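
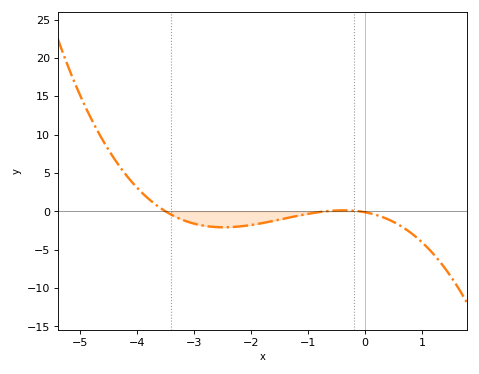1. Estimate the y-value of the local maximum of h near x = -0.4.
0.134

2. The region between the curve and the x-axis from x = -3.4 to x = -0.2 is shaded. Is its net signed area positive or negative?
negative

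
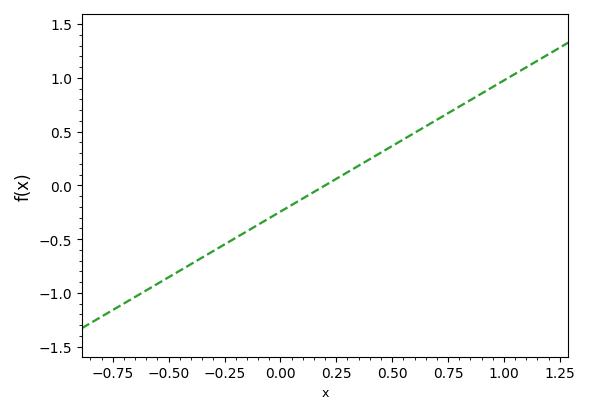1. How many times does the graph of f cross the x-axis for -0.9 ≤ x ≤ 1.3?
1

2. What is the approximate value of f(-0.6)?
-1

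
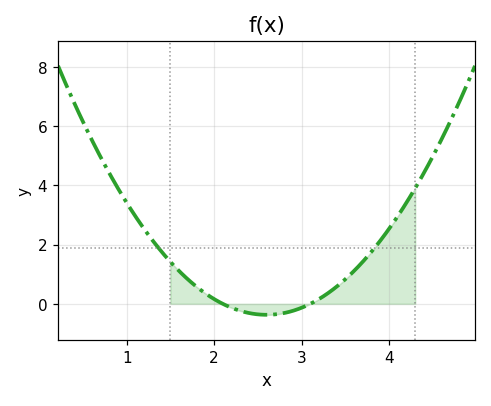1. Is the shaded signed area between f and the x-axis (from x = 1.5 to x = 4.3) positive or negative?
positive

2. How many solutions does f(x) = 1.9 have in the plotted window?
2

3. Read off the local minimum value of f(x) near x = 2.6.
-0.4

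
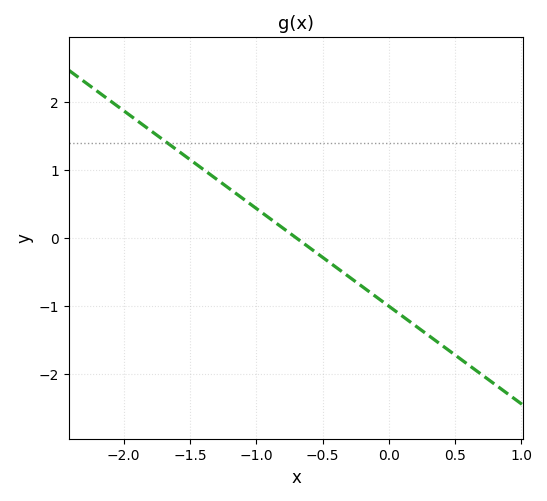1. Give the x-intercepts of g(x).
-0.7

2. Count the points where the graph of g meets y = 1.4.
1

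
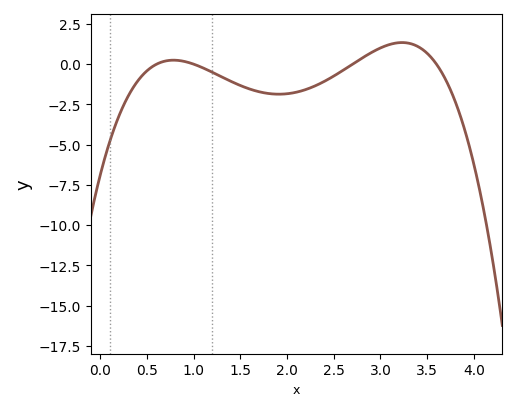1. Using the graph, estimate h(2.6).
-0.374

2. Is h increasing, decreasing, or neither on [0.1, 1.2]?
neither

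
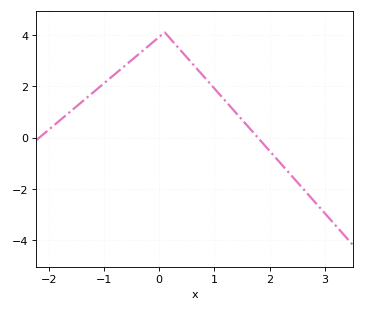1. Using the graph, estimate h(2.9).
-2.8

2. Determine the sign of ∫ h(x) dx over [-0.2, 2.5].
positive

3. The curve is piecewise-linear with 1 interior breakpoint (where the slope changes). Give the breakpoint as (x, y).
(0.1, 4.1)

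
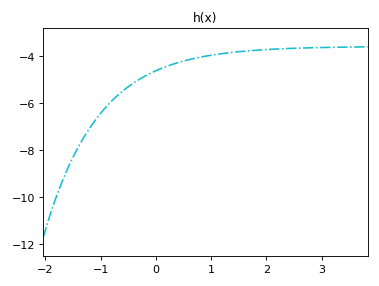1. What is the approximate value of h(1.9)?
-3.72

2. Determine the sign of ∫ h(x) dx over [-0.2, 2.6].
negative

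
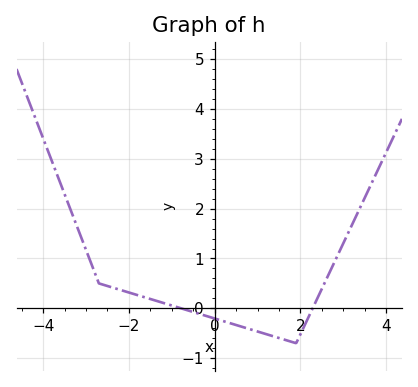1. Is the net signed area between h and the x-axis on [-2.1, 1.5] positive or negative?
negative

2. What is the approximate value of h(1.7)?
-0.6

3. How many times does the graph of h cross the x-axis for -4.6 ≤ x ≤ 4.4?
2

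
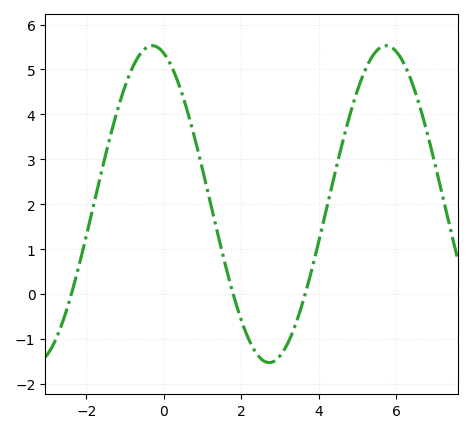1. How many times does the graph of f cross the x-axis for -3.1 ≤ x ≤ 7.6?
3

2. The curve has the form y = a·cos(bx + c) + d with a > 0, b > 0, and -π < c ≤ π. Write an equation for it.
y = 3.53cos(1x + 0.31) + 2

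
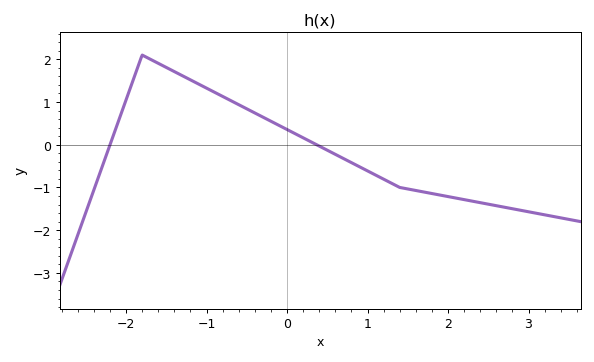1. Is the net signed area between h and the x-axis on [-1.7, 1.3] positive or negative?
positive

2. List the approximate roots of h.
-2.2, 0.368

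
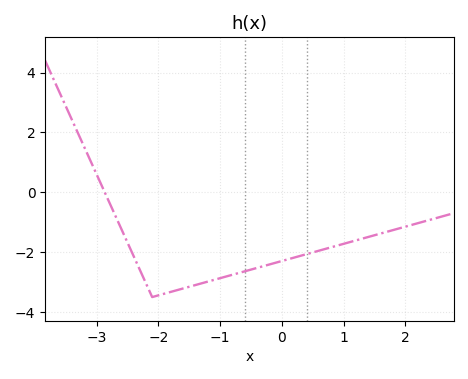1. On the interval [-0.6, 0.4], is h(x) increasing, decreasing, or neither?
increasing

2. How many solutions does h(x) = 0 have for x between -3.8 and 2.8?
1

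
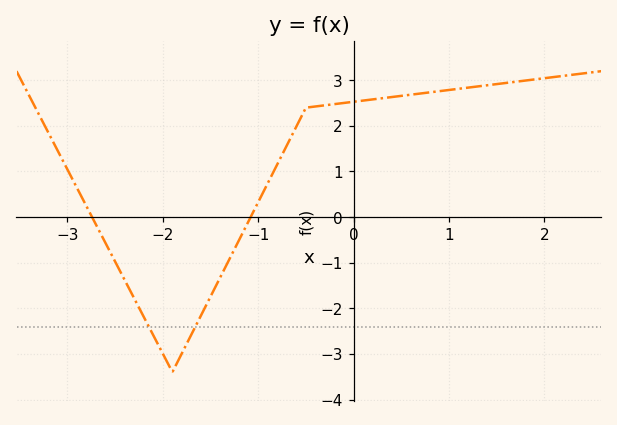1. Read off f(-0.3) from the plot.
2.45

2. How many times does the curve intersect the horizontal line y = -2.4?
2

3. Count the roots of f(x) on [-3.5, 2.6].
2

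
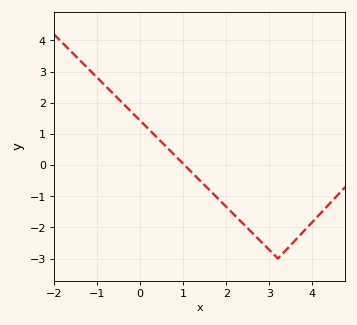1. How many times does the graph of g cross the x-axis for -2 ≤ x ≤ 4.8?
1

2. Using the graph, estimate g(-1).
2.8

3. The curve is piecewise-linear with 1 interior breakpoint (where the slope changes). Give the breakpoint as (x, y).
(3.2, -3)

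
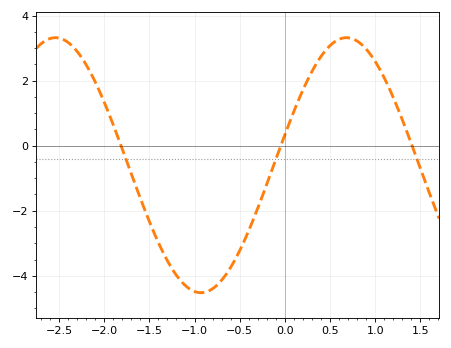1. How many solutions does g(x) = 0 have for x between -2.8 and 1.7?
3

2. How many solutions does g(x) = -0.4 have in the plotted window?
3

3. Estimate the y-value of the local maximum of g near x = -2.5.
3.4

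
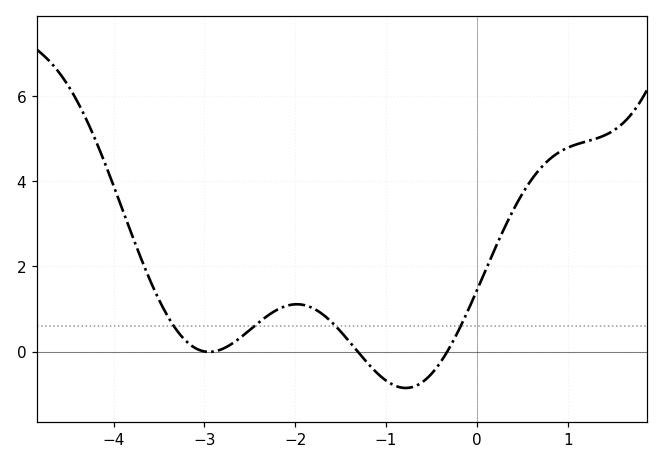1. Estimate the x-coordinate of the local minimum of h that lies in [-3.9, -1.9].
-2.9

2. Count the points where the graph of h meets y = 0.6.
4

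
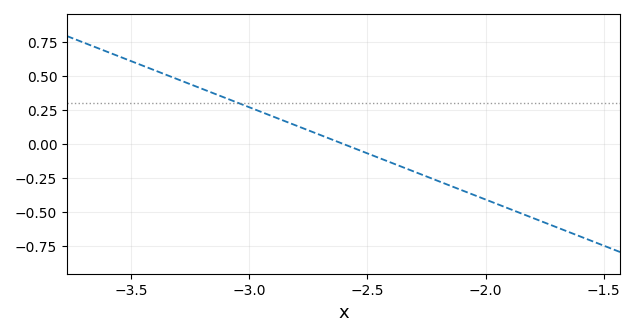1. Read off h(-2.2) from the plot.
-0.272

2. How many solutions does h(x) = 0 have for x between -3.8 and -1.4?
1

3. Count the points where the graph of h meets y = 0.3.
1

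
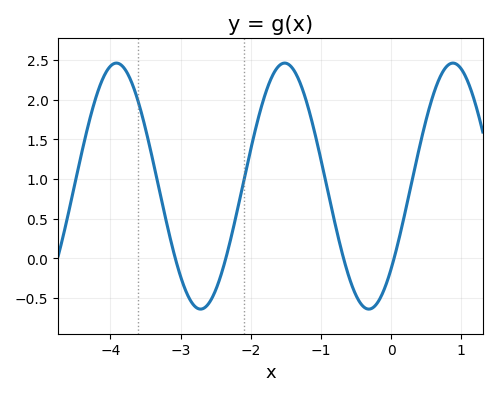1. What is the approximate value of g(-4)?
2.42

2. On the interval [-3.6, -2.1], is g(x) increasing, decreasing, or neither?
neither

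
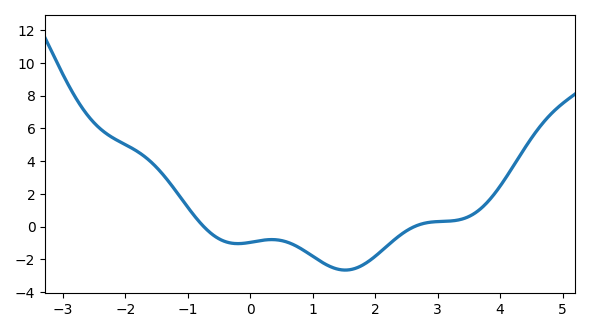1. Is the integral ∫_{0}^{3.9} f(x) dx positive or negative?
negative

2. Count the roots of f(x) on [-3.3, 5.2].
2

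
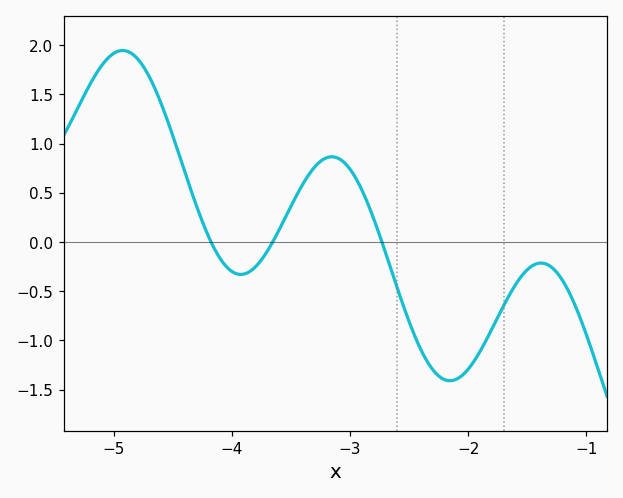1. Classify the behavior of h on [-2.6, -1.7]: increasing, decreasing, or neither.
neither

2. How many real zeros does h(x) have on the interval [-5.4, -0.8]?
3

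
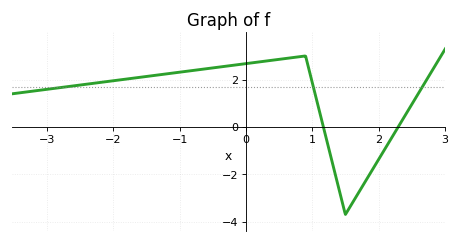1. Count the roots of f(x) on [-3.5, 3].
2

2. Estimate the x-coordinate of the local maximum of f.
0.9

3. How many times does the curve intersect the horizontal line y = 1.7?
3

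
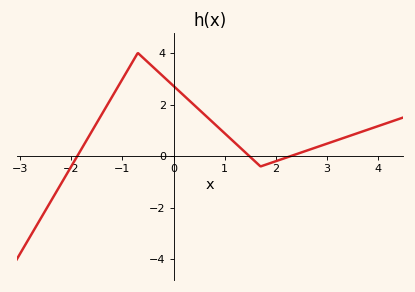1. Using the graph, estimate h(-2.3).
-1.4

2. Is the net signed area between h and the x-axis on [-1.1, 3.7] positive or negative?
positive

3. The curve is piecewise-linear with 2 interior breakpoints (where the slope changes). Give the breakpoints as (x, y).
(-0.7, 4); (1.7, -0.4)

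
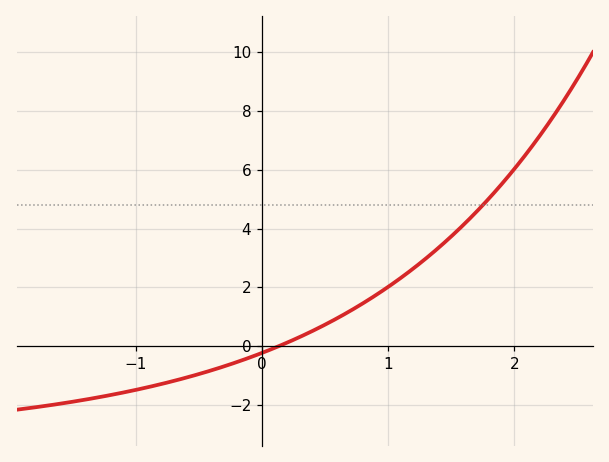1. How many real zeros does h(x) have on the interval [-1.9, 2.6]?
1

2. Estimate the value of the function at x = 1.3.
3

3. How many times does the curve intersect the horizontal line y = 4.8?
1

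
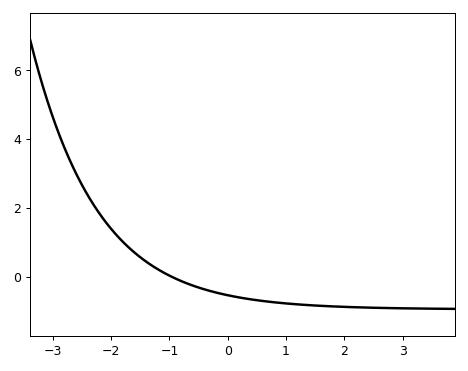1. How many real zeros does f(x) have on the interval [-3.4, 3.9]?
1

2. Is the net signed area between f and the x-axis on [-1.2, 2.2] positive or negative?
negative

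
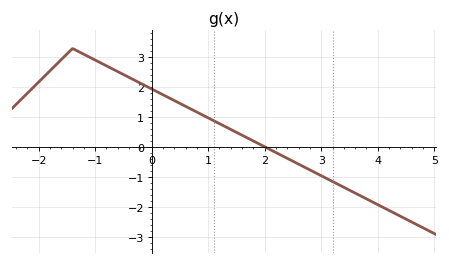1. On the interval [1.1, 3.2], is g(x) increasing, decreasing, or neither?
decreasing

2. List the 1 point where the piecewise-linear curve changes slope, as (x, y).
(-1.4, 3.3)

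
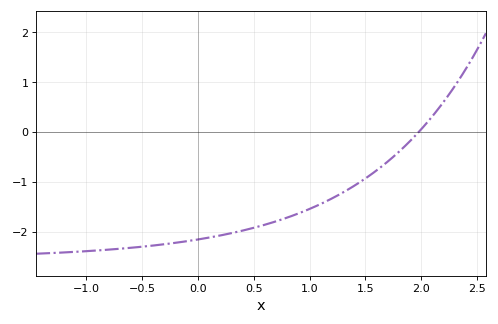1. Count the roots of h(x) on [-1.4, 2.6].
1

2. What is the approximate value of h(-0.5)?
-2.3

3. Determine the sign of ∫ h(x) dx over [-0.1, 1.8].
negative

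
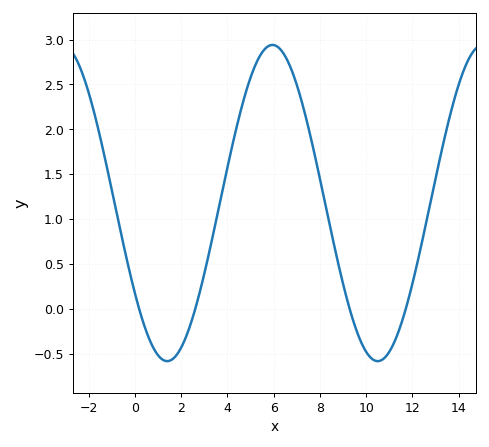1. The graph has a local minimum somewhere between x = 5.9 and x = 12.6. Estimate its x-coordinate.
10.5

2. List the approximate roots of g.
0.181, 2.6, 9.29, 11.7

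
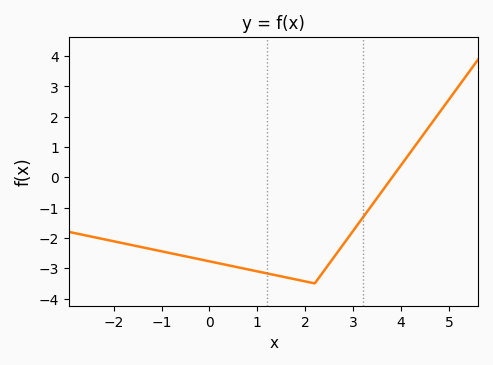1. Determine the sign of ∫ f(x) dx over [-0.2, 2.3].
negative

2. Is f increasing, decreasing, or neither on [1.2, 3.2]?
neither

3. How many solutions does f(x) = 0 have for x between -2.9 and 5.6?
1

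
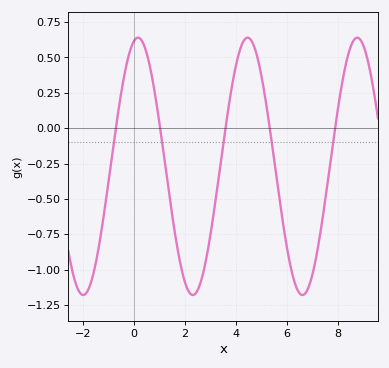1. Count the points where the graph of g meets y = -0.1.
5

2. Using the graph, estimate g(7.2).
-0.872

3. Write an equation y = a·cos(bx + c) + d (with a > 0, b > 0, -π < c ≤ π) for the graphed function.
y = 0.91cos(1.46x - 0.24) - 0.27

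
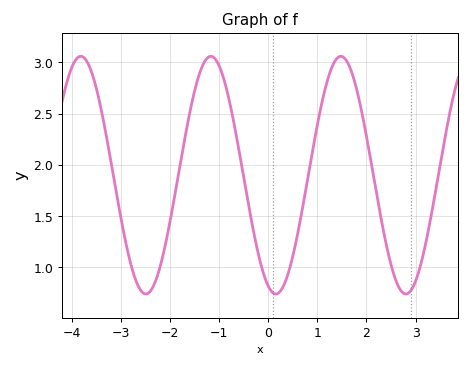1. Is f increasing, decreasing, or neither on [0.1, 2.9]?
neither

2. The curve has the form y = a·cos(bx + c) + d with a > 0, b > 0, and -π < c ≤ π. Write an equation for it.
y = 1.16cos(2.4x + 2.8) + 1.9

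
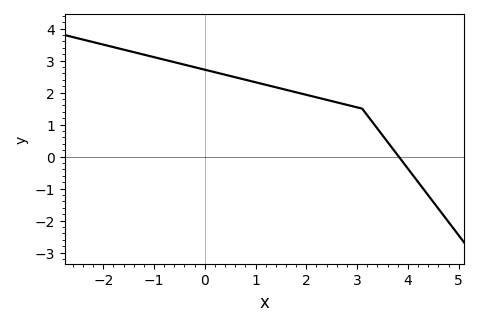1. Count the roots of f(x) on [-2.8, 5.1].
1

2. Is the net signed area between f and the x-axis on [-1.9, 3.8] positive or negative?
positive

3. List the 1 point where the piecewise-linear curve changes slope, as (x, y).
(3.1, 1.5)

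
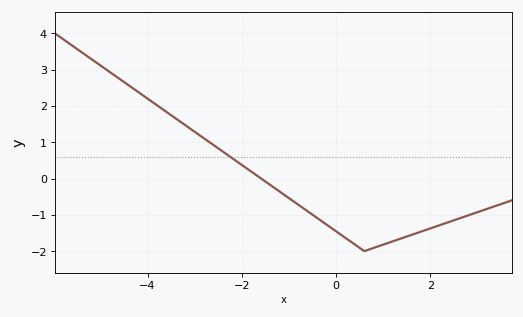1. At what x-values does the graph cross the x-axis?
-1.59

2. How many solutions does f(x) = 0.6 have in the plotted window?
1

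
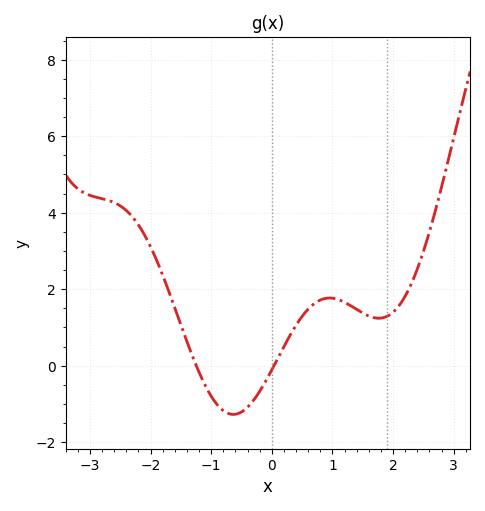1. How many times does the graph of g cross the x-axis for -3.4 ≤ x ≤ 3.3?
2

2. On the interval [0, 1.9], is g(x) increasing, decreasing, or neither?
neither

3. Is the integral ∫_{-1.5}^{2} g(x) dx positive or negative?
positive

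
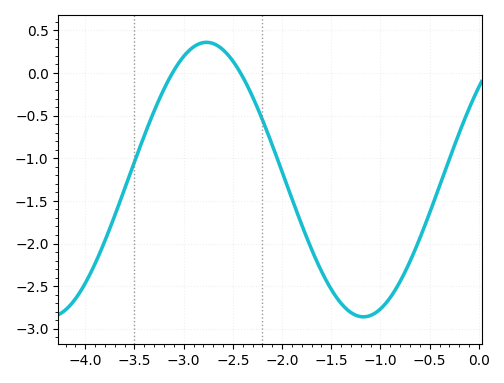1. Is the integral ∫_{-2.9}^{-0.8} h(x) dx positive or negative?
negative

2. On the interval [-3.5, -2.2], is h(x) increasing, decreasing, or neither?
neither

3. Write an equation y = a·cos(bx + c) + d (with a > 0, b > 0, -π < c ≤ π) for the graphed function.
y = 1.61cos(1.97x - 0.83) - 1.25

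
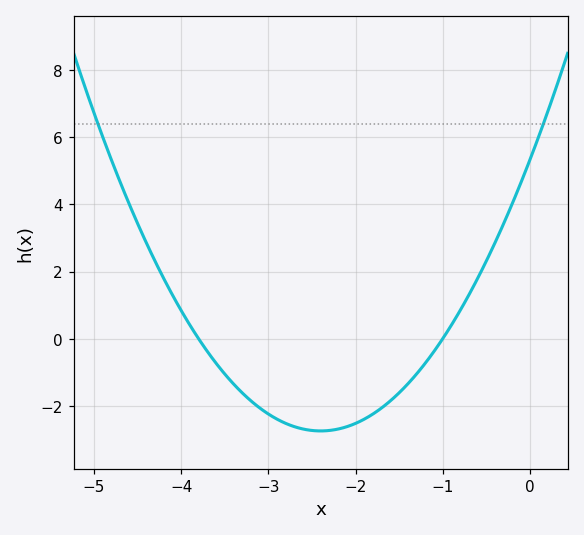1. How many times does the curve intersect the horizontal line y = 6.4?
2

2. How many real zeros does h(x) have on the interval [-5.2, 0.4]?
2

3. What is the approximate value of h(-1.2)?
-0.8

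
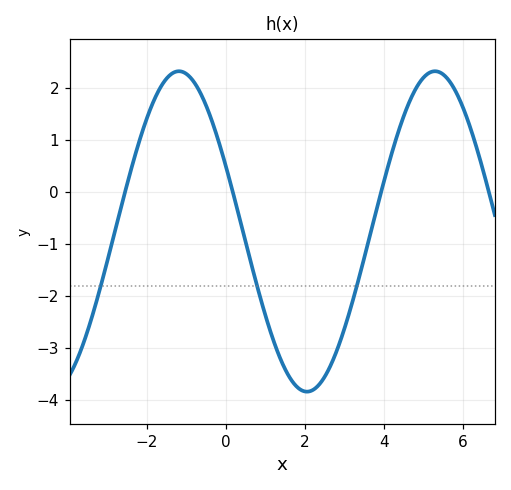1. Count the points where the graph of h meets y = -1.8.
3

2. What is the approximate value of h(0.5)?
-0.963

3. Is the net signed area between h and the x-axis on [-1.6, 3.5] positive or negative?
negative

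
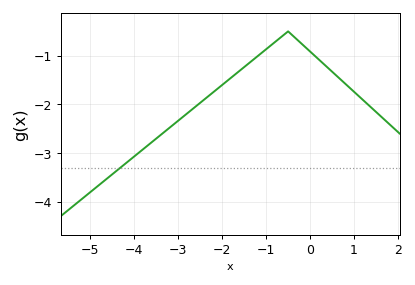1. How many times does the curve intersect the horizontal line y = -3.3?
1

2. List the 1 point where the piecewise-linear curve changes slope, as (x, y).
(-0.5, -0.5)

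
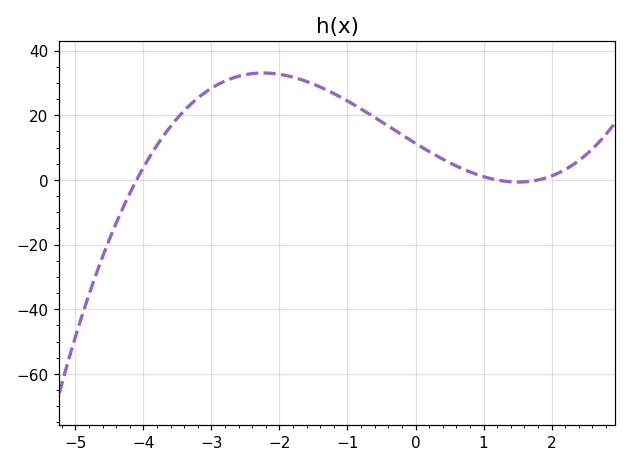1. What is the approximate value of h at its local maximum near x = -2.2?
34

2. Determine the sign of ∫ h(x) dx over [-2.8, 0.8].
positive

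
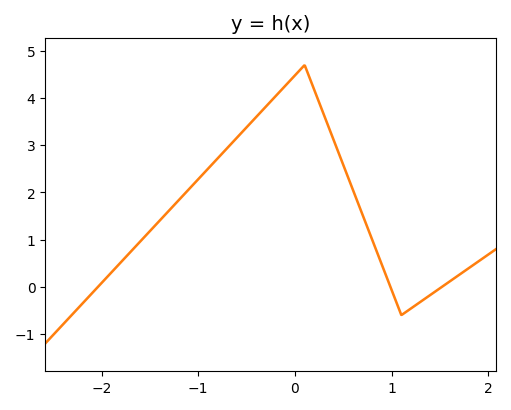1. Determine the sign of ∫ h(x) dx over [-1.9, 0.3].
positive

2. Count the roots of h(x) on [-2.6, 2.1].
3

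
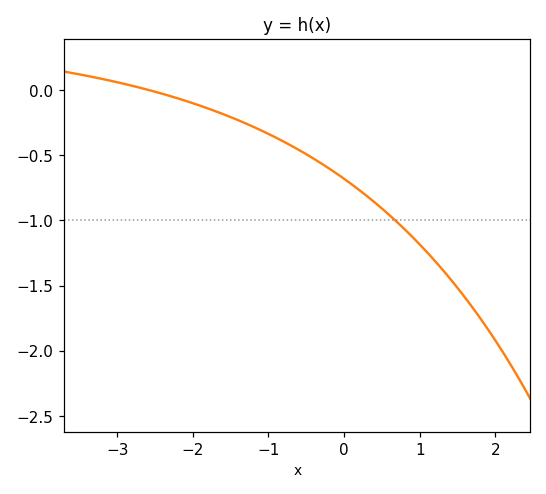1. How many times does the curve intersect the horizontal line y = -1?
1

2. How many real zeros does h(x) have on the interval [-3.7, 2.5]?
1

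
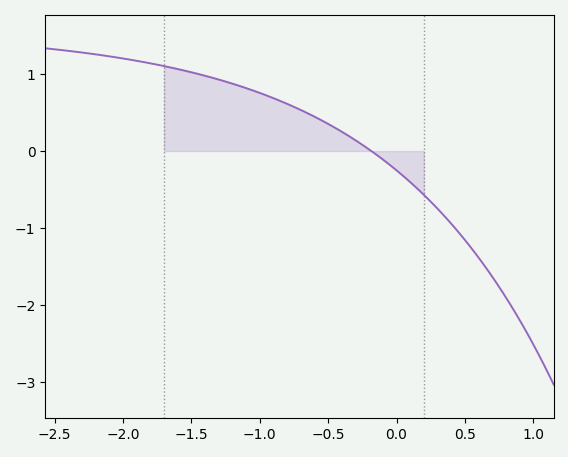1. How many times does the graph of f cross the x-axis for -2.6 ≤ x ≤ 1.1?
1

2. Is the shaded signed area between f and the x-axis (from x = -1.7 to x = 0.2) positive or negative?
positive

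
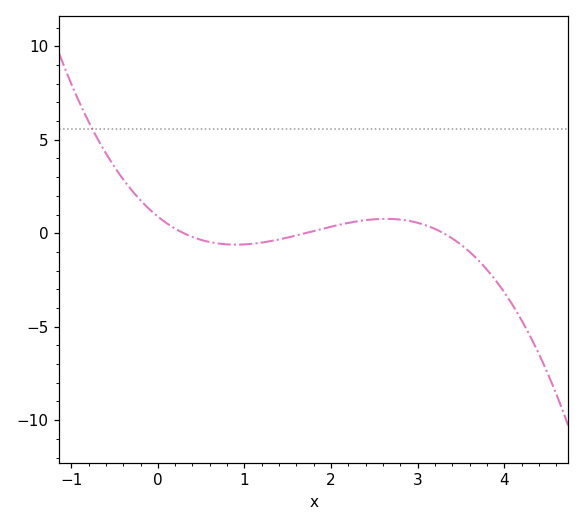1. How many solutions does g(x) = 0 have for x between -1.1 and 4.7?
3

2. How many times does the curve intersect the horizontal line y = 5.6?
1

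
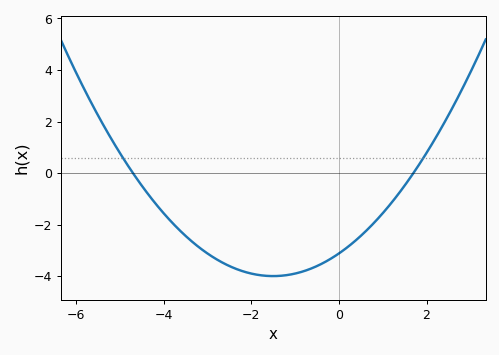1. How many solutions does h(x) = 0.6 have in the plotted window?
2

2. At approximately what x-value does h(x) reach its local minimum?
-1.5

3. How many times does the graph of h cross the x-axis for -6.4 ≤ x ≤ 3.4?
2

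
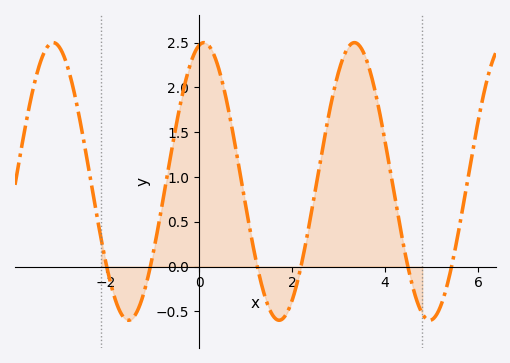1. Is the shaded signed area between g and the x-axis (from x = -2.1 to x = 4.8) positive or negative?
positive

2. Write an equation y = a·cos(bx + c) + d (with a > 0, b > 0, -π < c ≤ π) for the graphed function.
y = 1.55cos(1.9x - 0.2) + 0.95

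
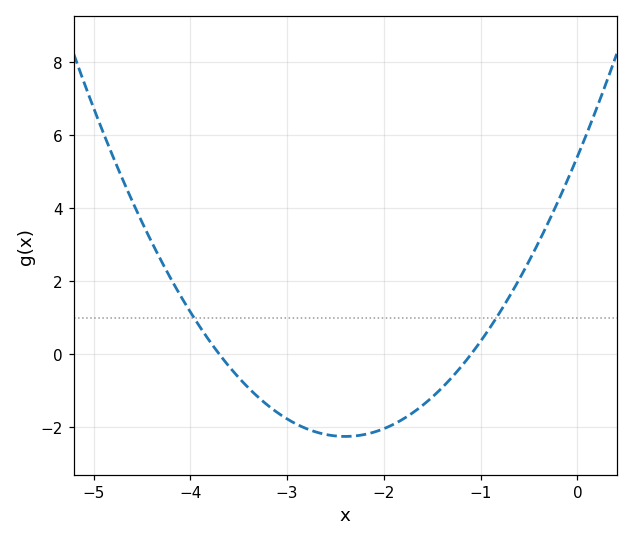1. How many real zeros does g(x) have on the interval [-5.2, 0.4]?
2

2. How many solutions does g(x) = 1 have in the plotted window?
2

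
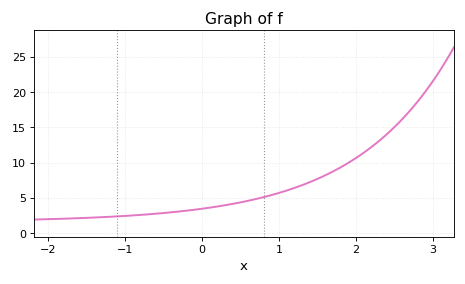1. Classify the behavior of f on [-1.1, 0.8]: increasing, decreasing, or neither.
increasing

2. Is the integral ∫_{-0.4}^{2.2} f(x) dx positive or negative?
positive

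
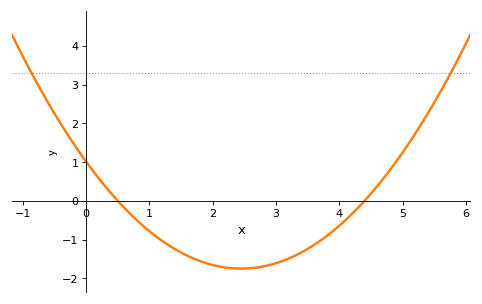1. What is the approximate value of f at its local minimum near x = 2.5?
-1.75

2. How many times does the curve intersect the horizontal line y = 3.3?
2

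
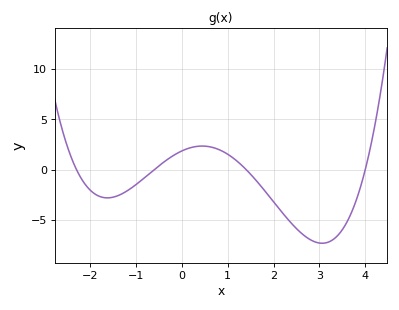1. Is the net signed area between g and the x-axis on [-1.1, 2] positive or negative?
positive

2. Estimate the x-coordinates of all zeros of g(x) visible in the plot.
-2.3, -0.6, 1.4, 4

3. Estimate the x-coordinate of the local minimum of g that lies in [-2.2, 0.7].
-1.63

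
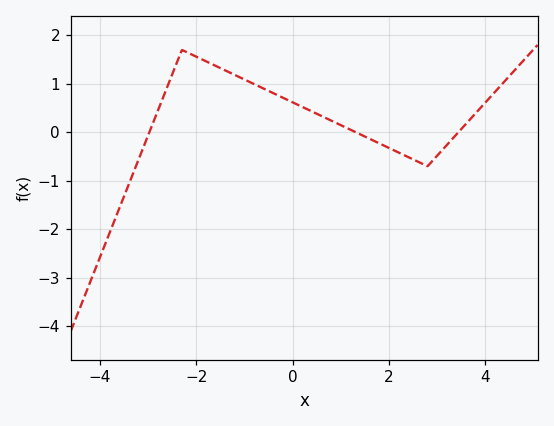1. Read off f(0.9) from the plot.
0.194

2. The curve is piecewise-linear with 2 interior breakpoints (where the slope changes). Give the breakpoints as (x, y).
(-2.3, 1.7); (2.8, -0.7)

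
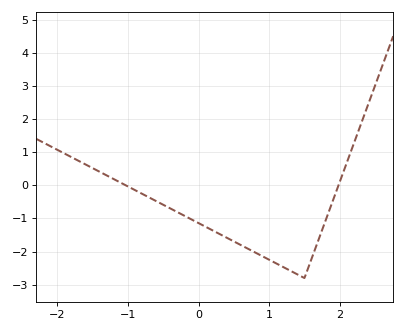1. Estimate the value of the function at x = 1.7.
-1.64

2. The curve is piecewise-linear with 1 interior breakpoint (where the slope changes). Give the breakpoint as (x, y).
(1.5, -2.8)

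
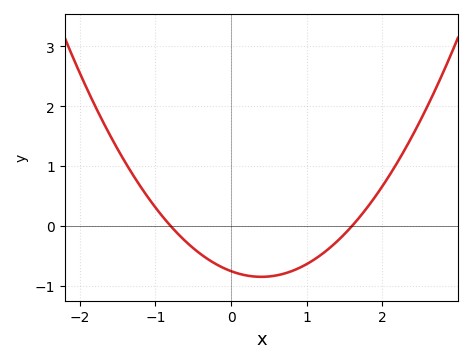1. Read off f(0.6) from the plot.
-0.8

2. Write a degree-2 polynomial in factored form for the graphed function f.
y = 0.59(x + 0.8)(x - 1.6)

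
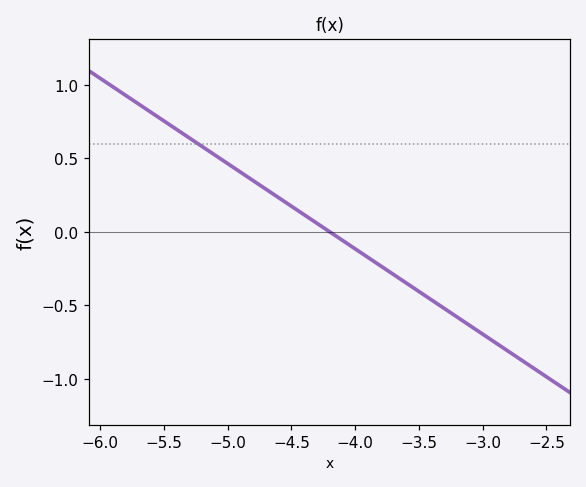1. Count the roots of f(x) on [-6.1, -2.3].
1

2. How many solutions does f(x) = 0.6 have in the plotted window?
1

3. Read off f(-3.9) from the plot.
-0.15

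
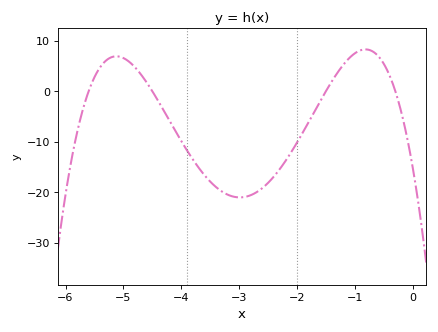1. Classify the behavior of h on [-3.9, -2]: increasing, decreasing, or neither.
neither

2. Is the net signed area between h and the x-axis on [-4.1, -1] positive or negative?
negative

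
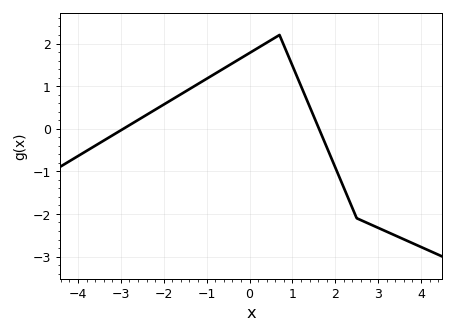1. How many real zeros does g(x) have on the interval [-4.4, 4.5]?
2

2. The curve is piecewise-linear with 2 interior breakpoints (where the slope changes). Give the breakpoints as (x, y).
(0.7, 2.2); (2.5, -2.1)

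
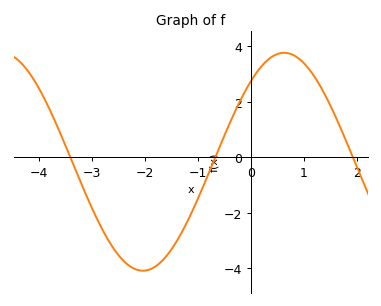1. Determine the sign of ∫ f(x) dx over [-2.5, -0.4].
negative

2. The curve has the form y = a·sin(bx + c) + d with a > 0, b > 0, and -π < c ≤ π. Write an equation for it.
y = 3.93sin(1.18x + 0.832) - 0.16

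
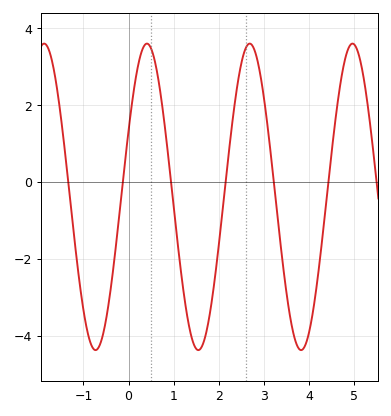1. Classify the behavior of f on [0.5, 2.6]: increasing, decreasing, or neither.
neither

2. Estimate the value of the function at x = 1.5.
-4.4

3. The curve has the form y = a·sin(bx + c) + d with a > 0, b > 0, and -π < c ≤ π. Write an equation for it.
y = 3.99sin(2.8x + 0.45) - 0.39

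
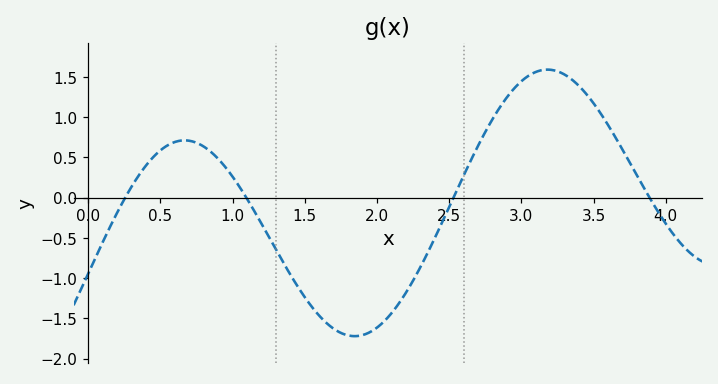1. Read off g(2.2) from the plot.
-1.2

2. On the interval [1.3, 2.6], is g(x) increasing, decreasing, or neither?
neither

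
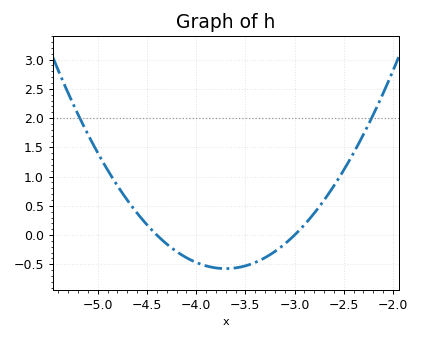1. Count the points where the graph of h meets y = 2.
2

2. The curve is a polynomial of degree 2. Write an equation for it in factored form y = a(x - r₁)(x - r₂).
y = 1.17(x + 4.4)(x + 3)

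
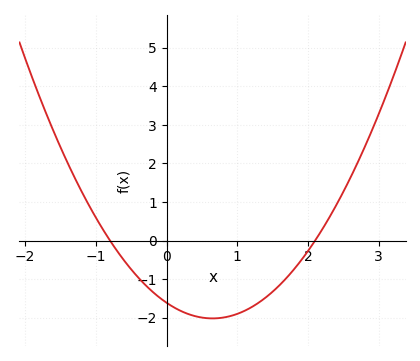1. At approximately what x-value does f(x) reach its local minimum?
0.65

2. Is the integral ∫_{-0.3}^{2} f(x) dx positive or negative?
negative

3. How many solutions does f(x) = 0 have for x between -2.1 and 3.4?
2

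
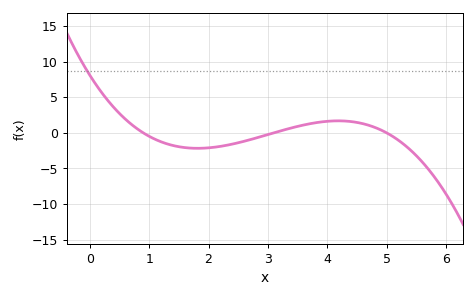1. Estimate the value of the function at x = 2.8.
-0.5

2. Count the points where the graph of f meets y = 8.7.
1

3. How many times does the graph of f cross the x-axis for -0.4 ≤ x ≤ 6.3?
3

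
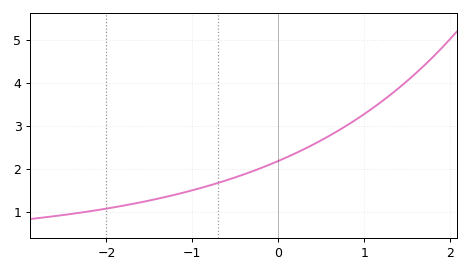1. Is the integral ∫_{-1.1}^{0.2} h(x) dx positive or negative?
positive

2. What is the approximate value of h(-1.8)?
1.1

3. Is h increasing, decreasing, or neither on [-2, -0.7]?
increasing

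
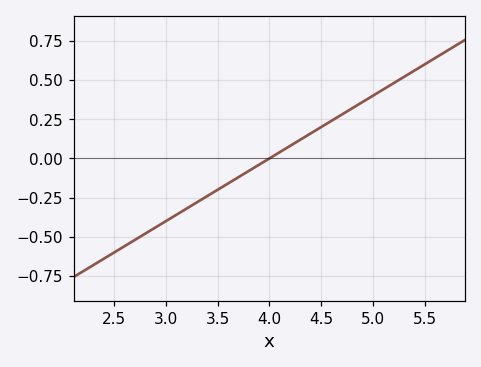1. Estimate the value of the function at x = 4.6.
0.24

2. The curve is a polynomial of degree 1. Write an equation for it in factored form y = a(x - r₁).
y = 0.4(x - 4)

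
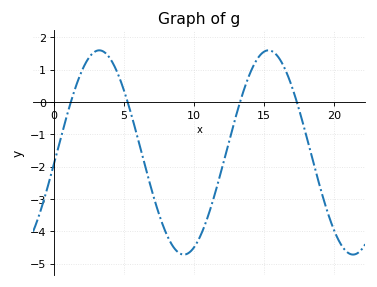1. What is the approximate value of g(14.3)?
1.2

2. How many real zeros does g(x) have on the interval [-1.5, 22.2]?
4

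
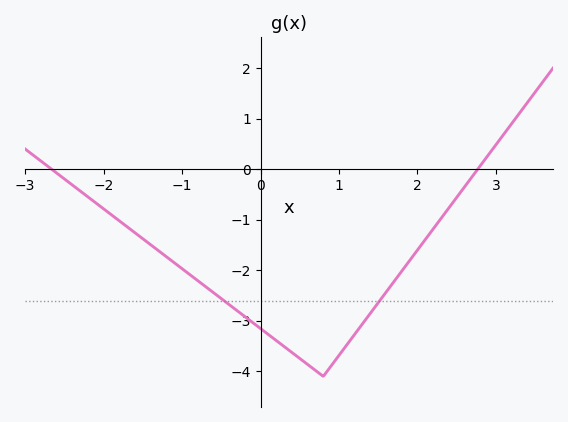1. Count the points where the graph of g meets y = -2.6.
2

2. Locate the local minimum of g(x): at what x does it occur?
0.801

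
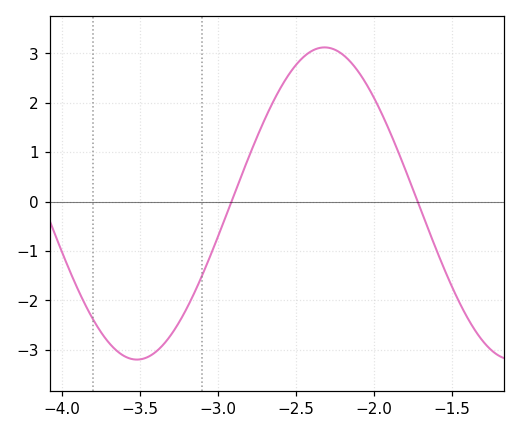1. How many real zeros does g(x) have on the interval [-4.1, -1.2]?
2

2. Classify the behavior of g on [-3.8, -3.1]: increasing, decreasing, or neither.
neither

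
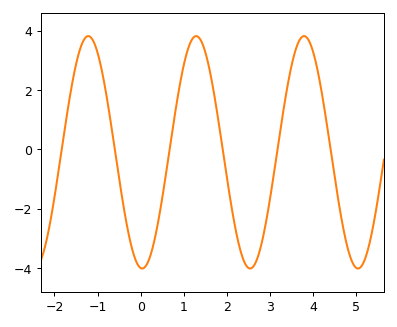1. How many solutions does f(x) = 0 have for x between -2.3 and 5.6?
6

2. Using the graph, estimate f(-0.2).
-3.4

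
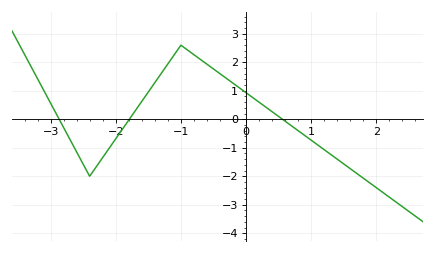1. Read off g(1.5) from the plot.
-1.6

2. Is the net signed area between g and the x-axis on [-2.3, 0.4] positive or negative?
positive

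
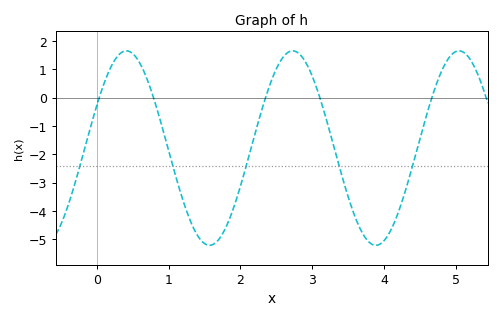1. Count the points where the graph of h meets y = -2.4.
5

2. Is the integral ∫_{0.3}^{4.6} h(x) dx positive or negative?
negative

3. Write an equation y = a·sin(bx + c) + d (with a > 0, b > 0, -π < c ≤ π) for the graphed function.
y = 3.43sin(2.71x + 0.46) - 1.78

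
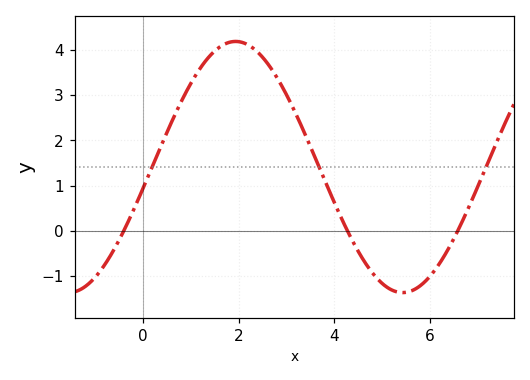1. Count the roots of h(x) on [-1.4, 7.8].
3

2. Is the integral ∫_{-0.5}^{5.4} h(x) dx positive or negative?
positive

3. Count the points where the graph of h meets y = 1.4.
3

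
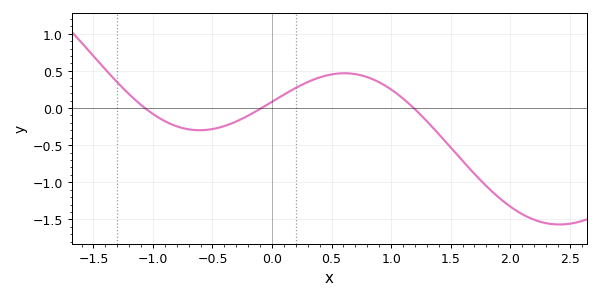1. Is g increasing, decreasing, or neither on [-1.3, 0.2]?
neither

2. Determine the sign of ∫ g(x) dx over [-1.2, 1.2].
positive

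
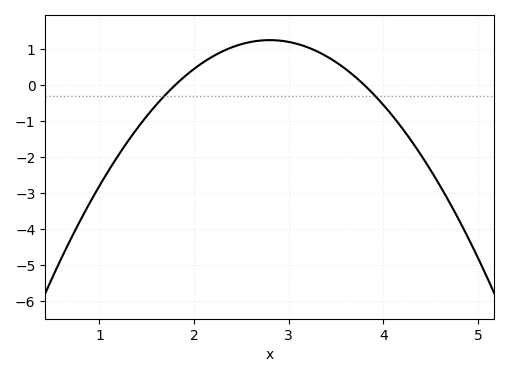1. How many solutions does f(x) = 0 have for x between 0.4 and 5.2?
2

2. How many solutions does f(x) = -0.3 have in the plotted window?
2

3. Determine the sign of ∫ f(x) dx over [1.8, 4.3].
positive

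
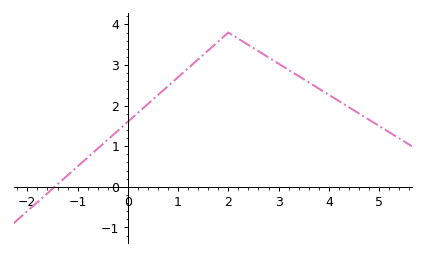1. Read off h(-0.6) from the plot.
0.942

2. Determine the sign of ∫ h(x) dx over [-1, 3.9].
positive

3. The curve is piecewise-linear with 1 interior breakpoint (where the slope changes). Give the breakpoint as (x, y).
(2, 3.8)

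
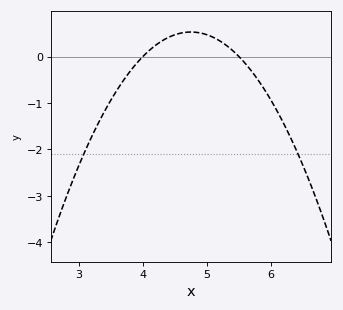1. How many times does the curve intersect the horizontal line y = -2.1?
2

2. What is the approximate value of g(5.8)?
-0.508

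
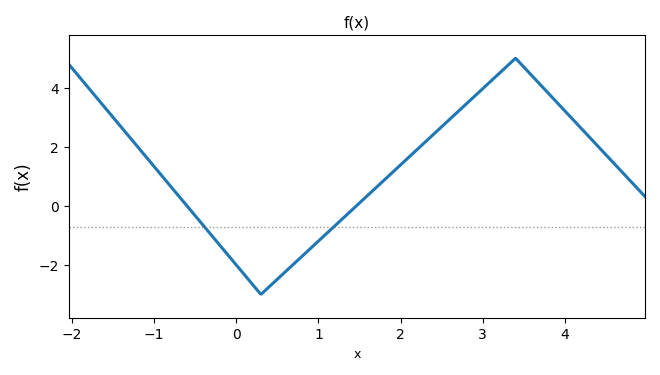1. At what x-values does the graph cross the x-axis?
-0.6, 1.46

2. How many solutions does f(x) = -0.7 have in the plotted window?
2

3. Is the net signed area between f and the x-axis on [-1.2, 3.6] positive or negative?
positive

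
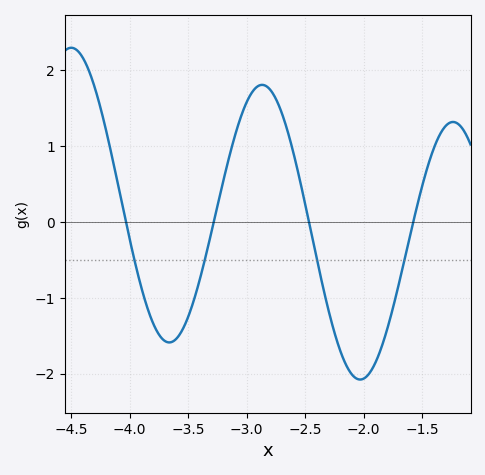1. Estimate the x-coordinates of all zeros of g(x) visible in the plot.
-4.05, -3.3, -2.45, -1.55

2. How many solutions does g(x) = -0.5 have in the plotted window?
4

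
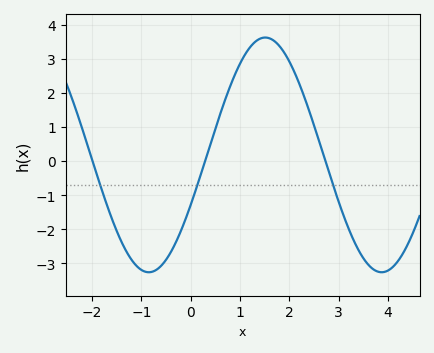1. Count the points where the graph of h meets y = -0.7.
3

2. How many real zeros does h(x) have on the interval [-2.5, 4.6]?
3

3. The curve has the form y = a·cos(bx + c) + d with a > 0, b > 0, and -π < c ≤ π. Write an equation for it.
y = 3.44cos(1.3x - 2) + 0.18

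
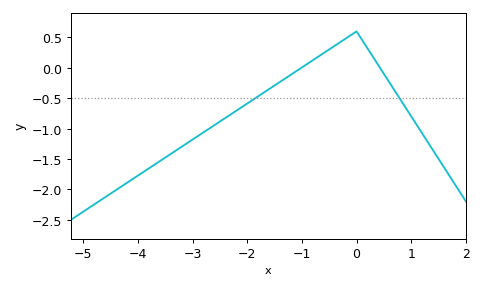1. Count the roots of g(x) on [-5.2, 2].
2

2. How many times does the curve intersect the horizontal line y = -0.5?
2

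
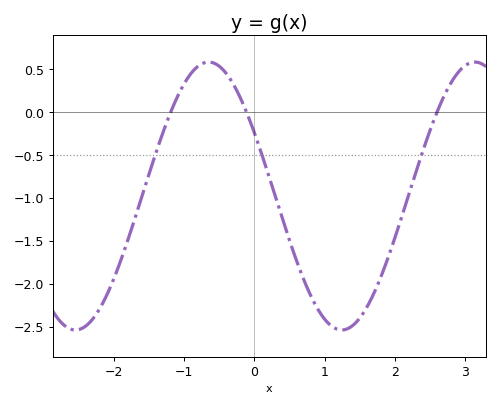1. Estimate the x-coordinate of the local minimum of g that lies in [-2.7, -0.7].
-2.5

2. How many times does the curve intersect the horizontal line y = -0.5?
3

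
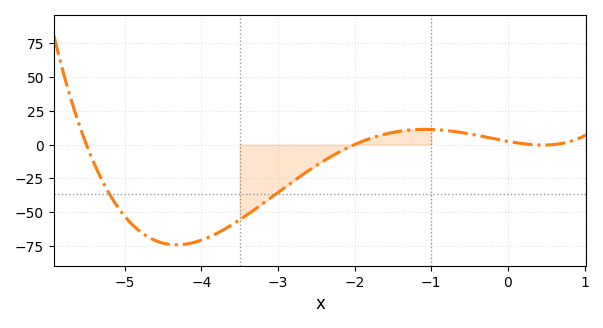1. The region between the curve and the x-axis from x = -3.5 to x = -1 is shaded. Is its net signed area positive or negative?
negative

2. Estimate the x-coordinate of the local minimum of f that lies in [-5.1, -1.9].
-4.3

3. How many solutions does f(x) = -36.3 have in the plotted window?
2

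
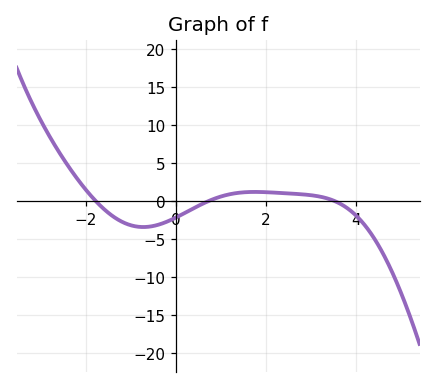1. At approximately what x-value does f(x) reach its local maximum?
1.8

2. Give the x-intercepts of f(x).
-1.8, 0.8, 3.6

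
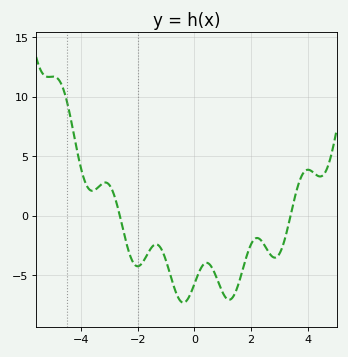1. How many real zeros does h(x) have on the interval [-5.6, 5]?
2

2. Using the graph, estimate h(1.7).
-4.58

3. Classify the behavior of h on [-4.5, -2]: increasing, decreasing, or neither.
neither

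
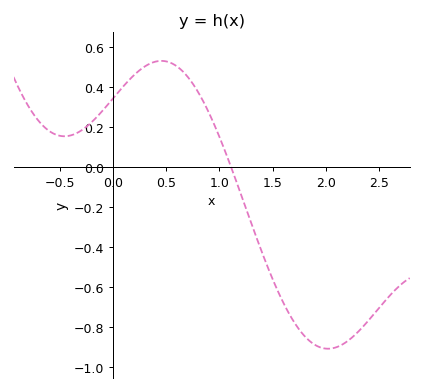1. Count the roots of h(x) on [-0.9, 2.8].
1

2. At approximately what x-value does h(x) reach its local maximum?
0.45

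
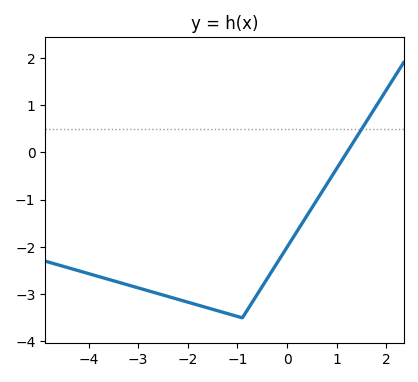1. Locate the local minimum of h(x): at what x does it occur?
-0.9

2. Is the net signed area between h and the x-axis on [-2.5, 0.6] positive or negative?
negative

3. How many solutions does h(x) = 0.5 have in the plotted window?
1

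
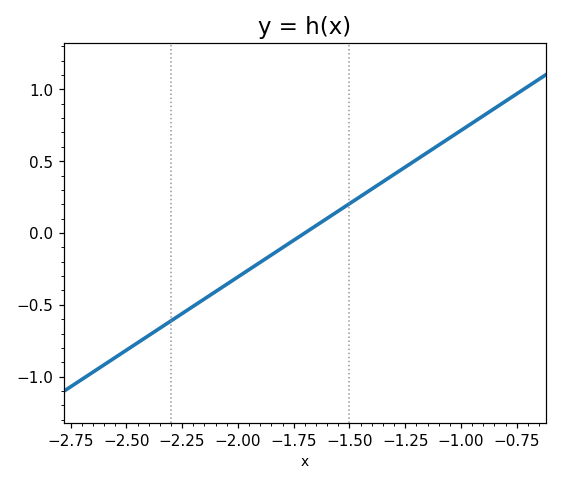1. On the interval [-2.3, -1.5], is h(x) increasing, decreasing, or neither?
increasing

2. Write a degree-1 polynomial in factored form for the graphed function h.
y = 1.02(x + 1.7)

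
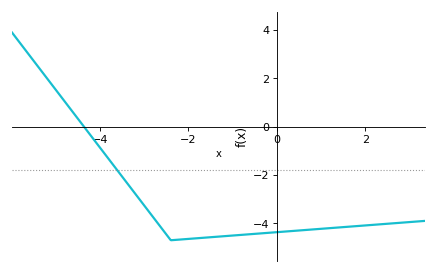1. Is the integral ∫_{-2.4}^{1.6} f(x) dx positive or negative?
negative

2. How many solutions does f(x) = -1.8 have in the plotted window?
1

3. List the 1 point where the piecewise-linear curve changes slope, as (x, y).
(-2.4, -4.7)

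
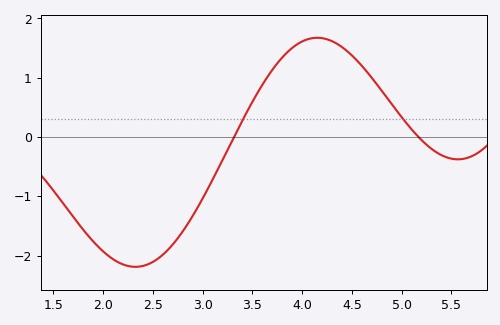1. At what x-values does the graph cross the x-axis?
3.32, 5.17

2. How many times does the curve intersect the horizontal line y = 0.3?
2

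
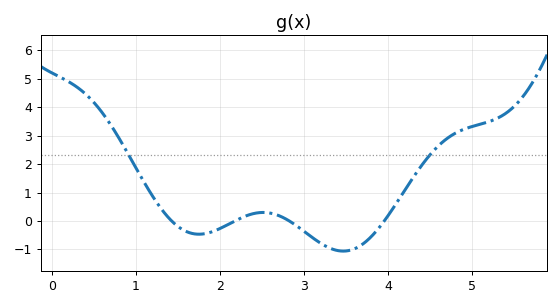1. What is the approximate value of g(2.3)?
0.2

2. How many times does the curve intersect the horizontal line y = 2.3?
2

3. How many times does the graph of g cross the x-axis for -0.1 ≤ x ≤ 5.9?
4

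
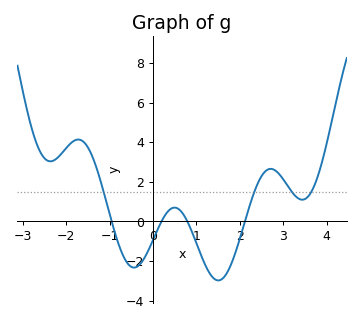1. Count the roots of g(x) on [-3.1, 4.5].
4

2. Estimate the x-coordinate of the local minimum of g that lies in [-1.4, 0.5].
-0.4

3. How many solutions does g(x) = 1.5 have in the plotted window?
4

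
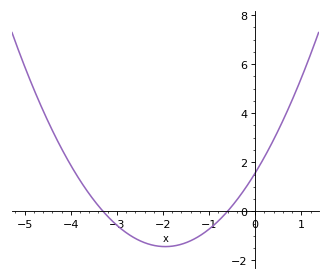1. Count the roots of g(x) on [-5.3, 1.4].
2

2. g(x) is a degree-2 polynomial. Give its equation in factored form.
y = 0.79(x + 3.3)(x + 0.6)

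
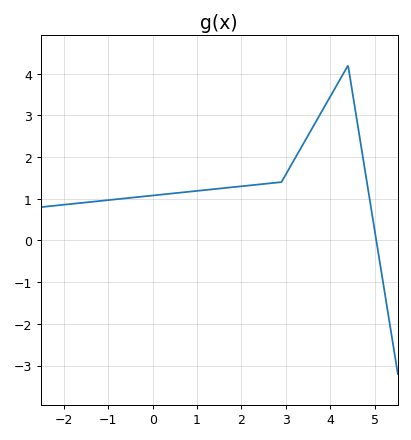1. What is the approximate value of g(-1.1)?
1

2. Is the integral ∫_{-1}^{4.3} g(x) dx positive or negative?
positive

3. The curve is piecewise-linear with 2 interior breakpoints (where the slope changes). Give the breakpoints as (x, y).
(2.9, 1.4); (4.4, 4.2)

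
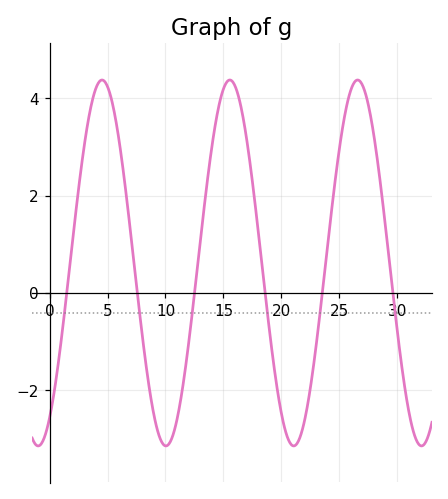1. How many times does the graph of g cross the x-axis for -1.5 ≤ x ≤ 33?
6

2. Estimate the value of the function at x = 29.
1.4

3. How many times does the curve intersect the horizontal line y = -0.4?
6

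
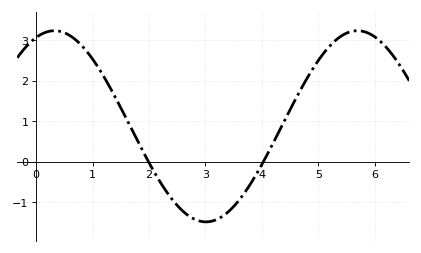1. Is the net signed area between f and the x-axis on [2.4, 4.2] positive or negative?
negative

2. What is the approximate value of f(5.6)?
3.2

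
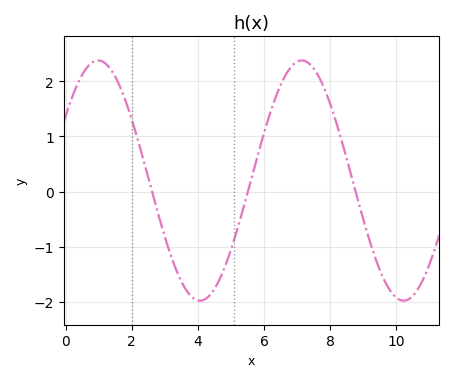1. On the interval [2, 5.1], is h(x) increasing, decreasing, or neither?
neither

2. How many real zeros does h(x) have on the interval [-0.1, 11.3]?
3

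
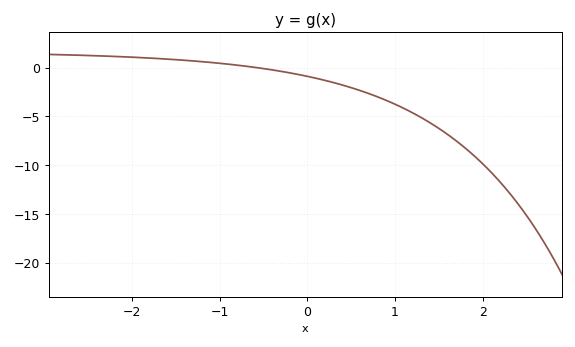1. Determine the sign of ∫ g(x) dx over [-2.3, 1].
negative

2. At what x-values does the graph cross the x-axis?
-0.584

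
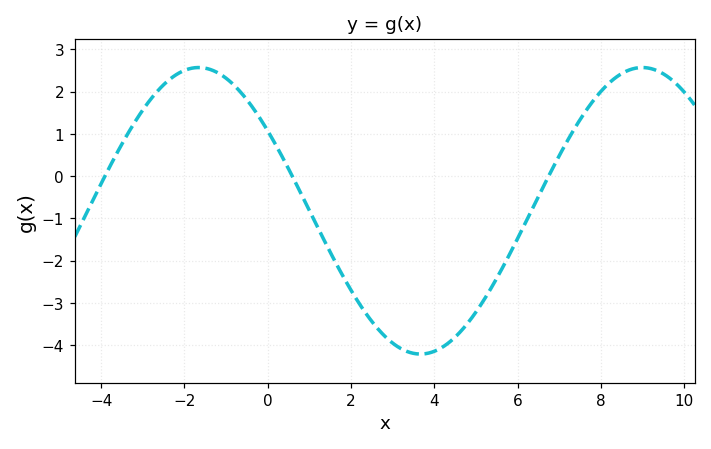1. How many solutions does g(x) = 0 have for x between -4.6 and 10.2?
3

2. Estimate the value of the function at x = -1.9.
2.54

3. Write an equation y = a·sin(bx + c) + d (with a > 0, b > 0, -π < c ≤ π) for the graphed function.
y = 3.39sin(0.59x + 2.55) - 0.82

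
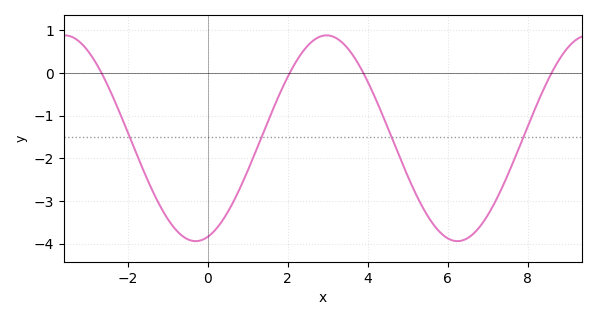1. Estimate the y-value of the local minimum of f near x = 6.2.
-3.94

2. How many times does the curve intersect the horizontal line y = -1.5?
4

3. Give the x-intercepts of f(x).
-2.66, 2.05, 3.89, 8.59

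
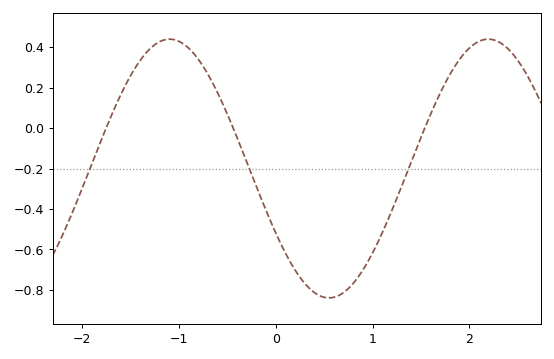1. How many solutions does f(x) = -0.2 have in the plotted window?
3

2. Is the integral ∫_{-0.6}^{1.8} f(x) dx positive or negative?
negative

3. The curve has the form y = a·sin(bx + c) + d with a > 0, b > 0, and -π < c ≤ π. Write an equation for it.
y = 0.64sin(1.91x - 2.62) - 0.2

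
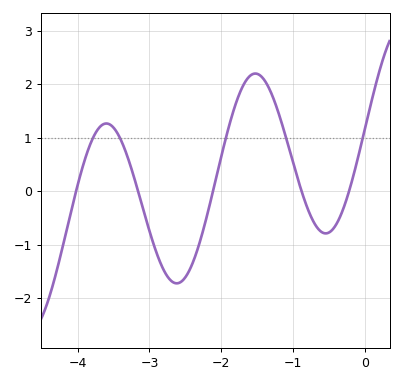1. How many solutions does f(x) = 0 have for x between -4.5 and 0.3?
5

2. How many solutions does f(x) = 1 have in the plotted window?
5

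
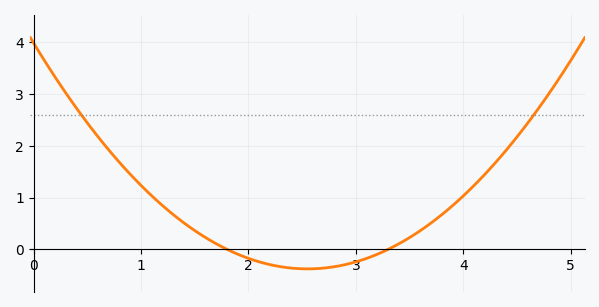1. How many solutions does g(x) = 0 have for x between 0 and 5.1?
2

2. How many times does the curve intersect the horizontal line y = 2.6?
2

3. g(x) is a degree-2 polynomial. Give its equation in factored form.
y = 0.67(x - 1.8)(x - 3.3)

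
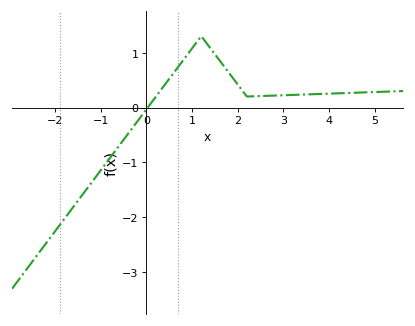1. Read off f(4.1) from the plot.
0.3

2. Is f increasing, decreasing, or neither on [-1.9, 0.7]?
increasing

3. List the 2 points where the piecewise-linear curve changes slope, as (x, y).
(1.2, 1.3); (2.2, 0.2)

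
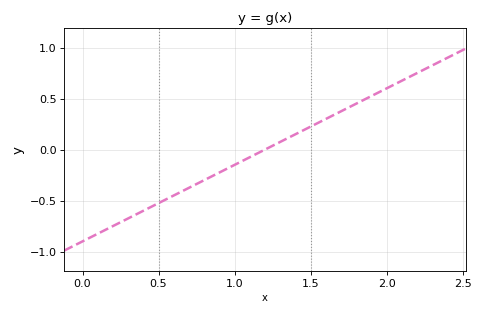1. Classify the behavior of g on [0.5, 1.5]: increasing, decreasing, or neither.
increasing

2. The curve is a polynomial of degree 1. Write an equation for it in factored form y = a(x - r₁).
y = 0.75(x - 1.2)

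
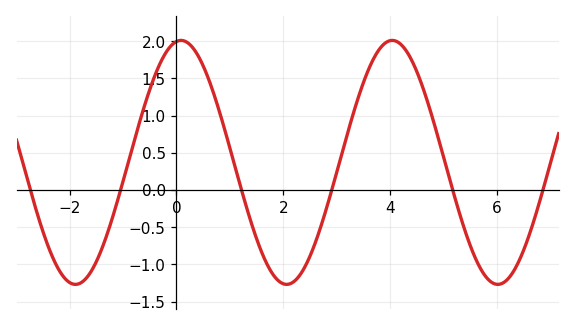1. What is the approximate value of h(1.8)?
-1.13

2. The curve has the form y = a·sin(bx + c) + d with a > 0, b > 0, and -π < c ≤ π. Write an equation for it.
y = 1.64sin(1.59x + 1.43) + 0.37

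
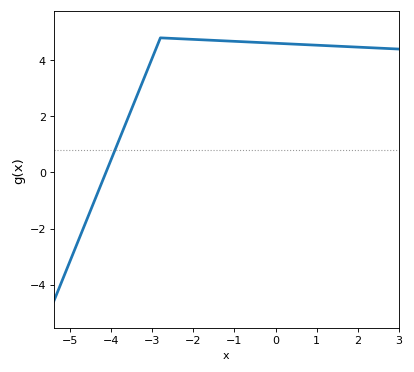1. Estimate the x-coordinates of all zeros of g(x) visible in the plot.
-4.12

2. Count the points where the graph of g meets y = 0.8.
1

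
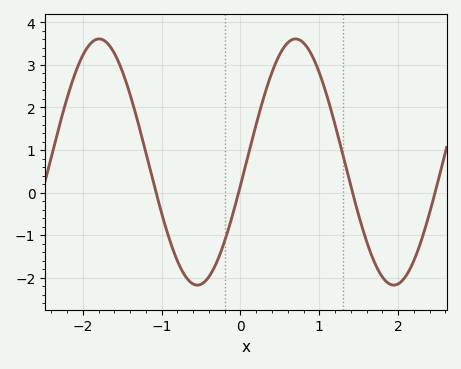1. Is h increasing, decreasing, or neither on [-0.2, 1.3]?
neither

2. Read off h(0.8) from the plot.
3.5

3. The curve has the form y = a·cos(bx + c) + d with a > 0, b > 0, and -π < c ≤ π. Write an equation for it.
y = 2.89cos(2.5x - 1.8) + 0.72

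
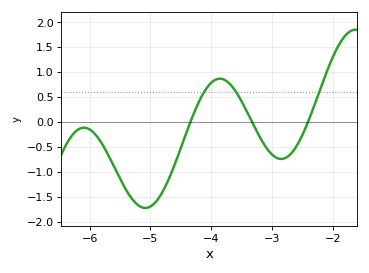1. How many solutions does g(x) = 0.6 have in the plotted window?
3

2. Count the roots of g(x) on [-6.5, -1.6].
3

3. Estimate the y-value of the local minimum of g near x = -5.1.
-1.75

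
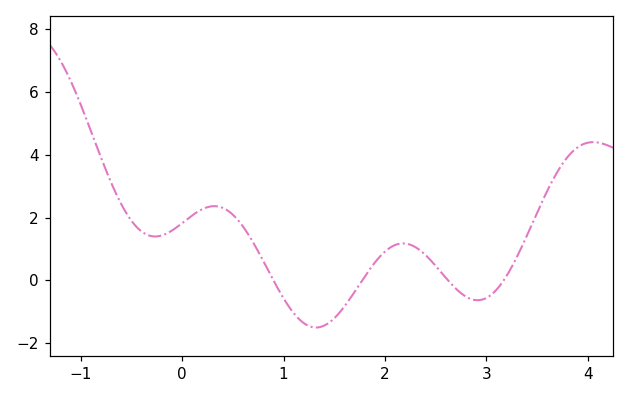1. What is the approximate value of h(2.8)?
-0.521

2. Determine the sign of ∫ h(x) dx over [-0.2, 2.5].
positive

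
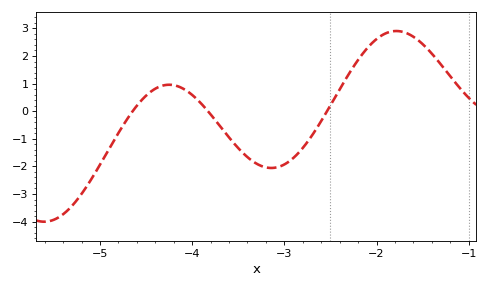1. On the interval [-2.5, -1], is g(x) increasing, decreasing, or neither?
neither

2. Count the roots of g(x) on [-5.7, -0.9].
3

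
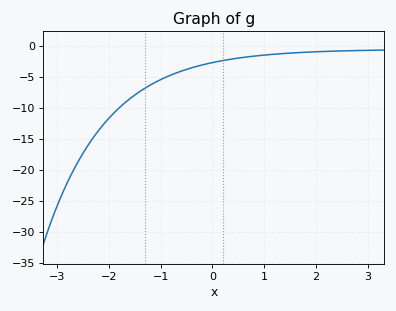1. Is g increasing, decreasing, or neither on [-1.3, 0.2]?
increasing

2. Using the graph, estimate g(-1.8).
-10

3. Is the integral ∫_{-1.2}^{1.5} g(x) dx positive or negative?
negative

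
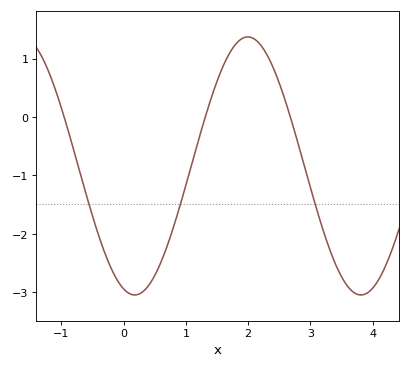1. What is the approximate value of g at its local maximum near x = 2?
1.4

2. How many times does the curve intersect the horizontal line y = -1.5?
3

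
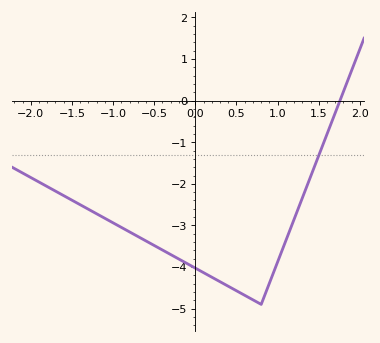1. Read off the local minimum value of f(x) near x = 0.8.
-4.9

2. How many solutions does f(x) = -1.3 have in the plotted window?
1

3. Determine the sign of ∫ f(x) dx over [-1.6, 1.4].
negative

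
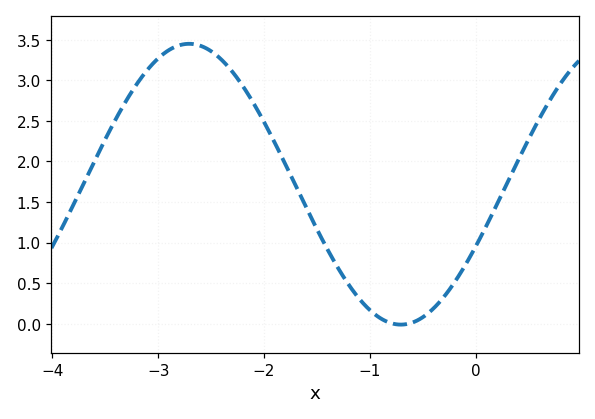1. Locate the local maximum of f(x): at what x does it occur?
-2.71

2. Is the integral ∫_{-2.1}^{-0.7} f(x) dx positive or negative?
positive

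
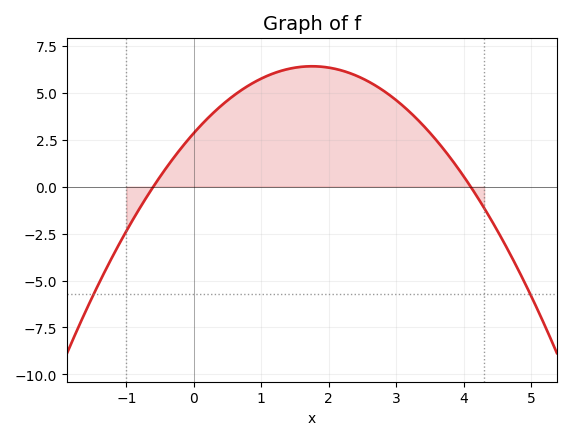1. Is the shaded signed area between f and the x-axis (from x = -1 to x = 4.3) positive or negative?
positive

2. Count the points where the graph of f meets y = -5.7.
2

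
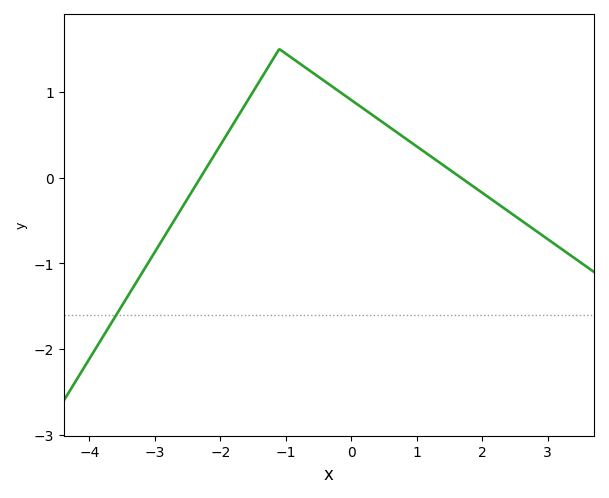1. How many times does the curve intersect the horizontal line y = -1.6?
1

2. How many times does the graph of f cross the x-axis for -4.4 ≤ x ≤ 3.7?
2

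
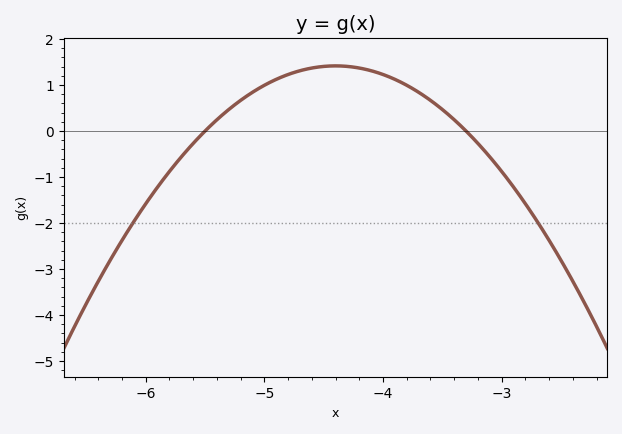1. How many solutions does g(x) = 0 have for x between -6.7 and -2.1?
2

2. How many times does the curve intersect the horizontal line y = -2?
2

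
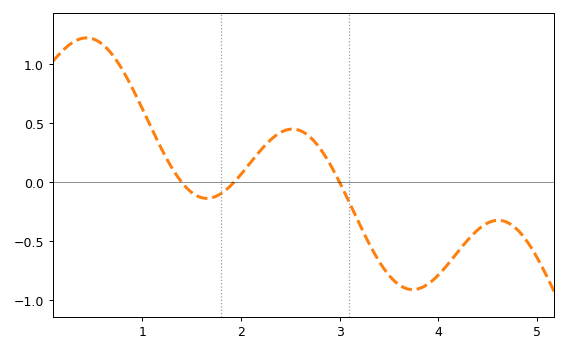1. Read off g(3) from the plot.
0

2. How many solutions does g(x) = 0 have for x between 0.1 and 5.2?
3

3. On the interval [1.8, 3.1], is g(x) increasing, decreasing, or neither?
neither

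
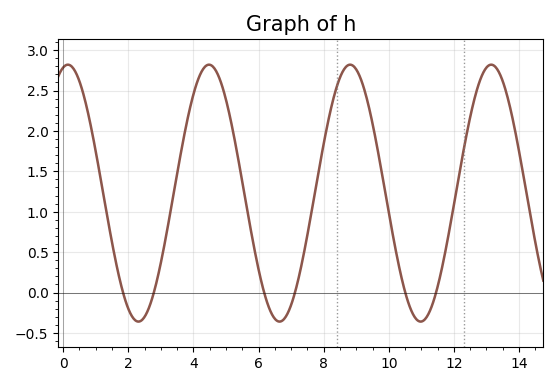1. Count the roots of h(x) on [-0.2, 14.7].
6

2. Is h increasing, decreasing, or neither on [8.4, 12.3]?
neither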